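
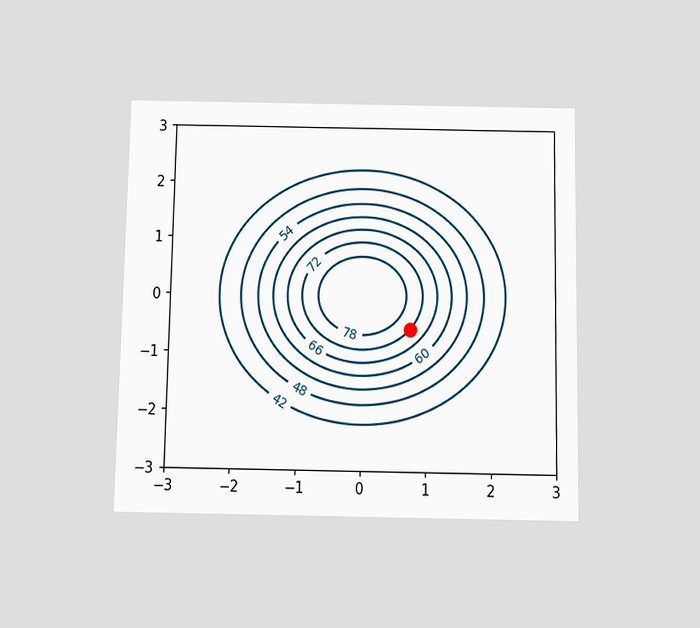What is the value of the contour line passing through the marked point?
72

The chart is viewed slightly from below. The marked point sits on the contour labelled 72.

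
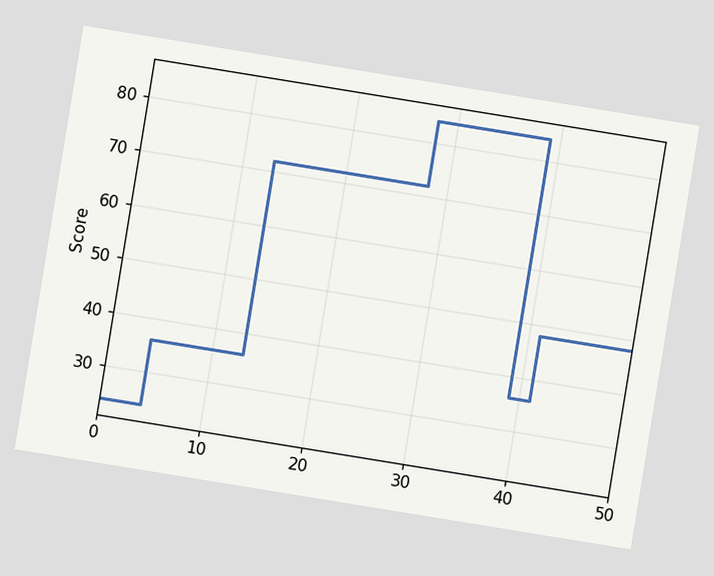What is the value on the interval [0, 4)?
The chart is tilted about 9° clockwise. On [0, 4) the step sits at 24.

24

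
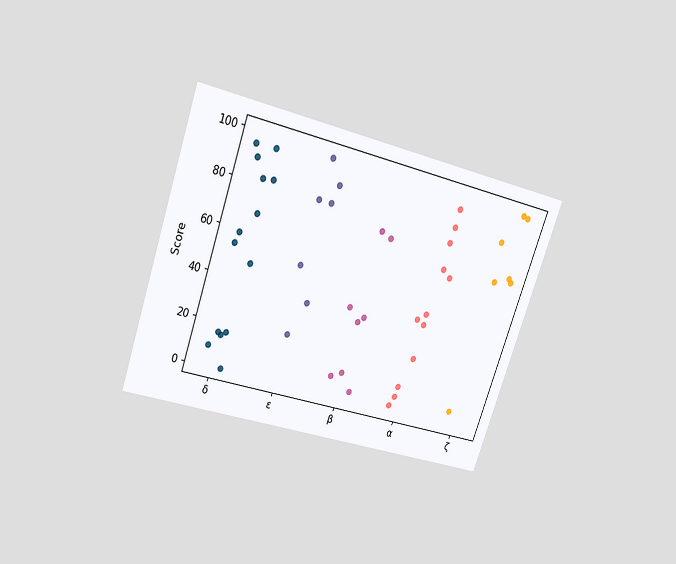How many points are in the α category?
12

The chart is tilted about 19° clockwise and viewed slightly from above. Counting the markers in the α column gives 12.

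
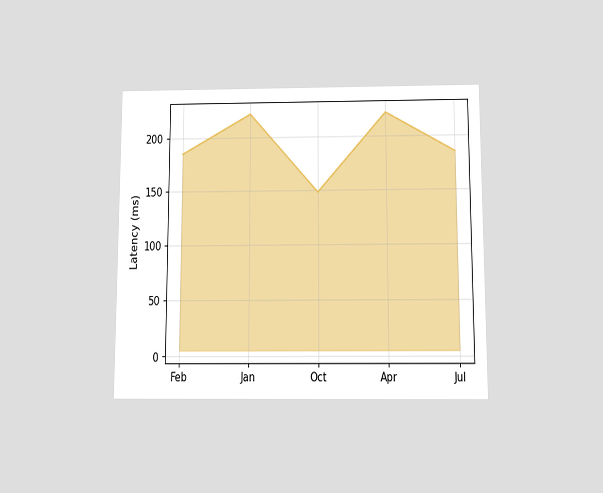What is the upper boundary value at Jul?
185ms

The chart is viewed slightly from below. At Jul the upper boundary is at 185ms.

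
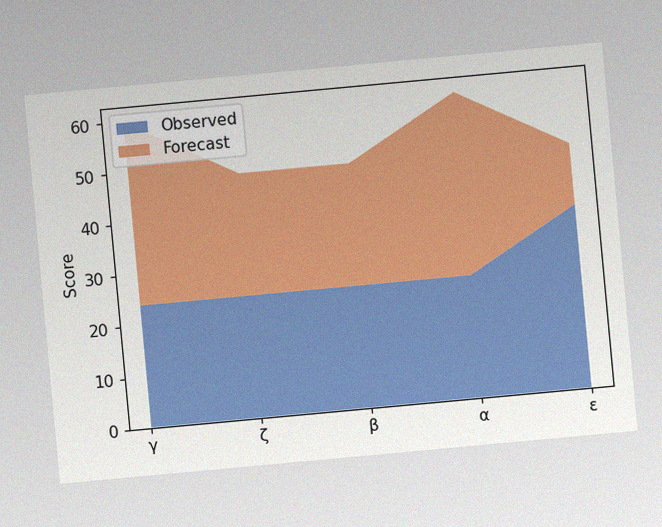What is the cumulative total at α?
60

The chart is tilted about 5° counter-clockwise, with some photo noise. The stacked total at α reaches 60.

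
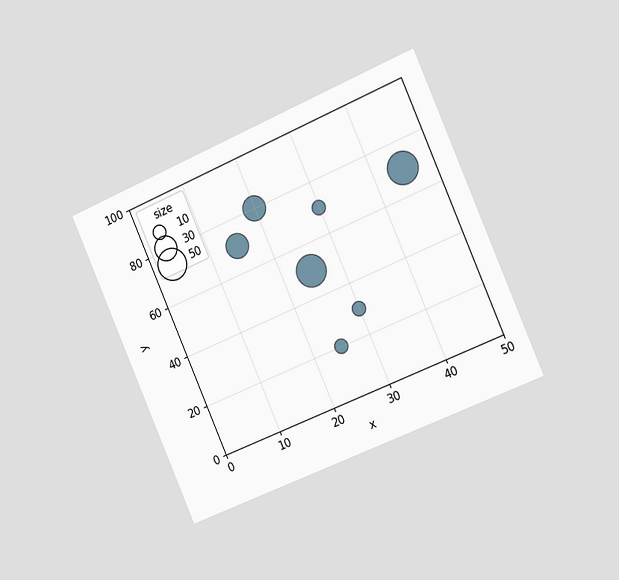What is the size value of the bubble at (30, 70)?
The chart is tilted about 24° counter-clockwise and viewed slightly from the right. Matching the bubble at (30, 70) against the size legend gives 10.

10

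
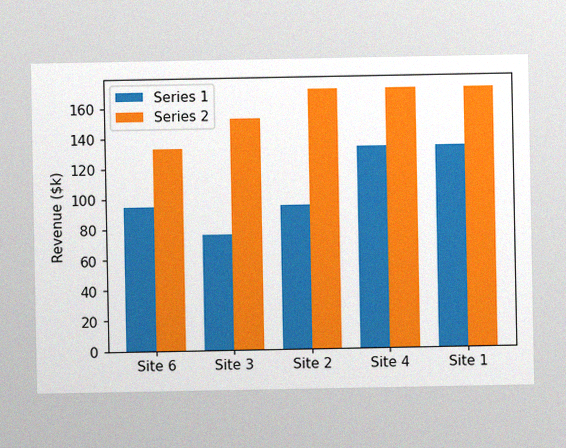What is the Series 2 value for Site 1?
The image has some photo noise and uneven lighting. The Series 2 bar at Site 1 reaches $171k on the y-axis.

$171k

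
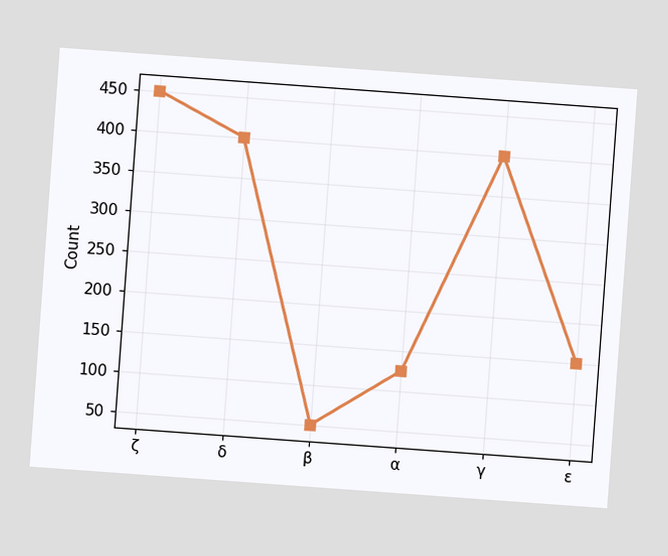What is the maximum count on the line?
450

The chart is tilted about 4° clockwise. The highest point is at ζ, and reading across to the y-axis gives 450.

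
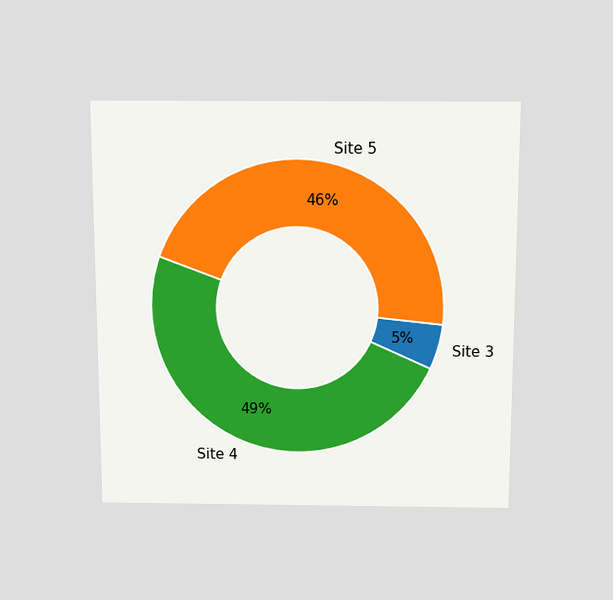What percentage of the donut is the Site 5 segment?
46%

The chart is viewed slightly from above. The Site 5 segment takes up 46% of the ring.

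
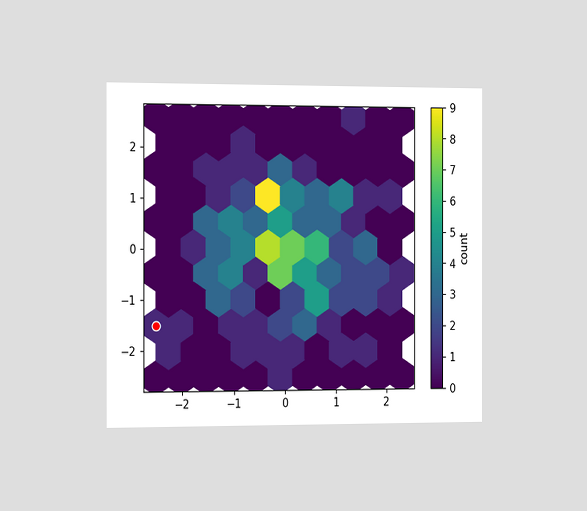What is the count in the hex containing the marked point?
1

The chart is viewed slightly from the left. The marked hex reads 1 on the colorbar.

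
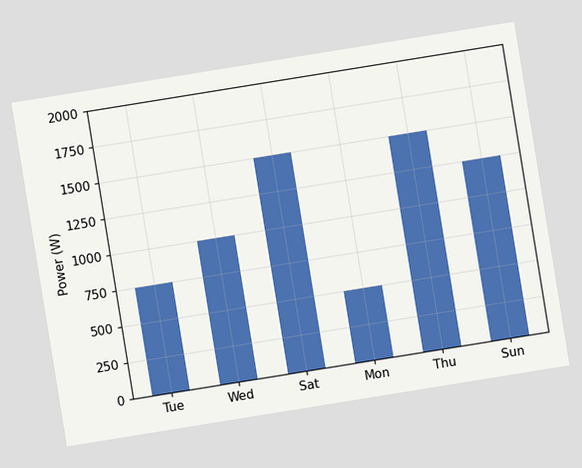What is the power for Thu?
The chart is tilted about 9° counter-clockwise. Reading along the chart's y-axis, the Thu bar reaches 1500W.

1500W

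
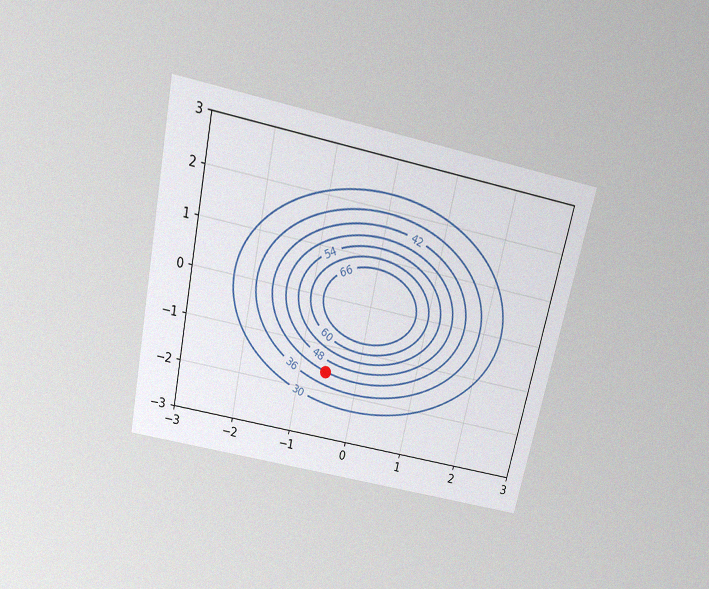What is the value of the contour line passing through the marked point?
The chart is tilted about 12° clockwise and viewed slightly from above, with some photo noise. The marked point sits on the contour labelled 42.

42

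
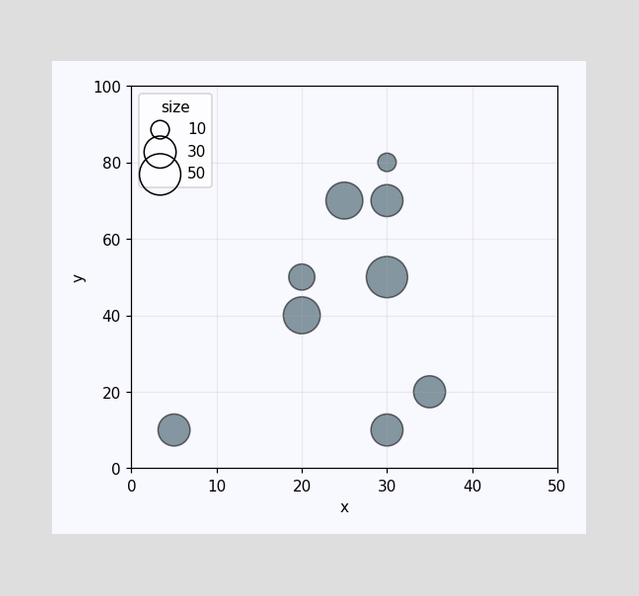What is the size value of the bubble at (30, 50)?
Matching the bubble at (30, 50) against the size legend gives 50.

50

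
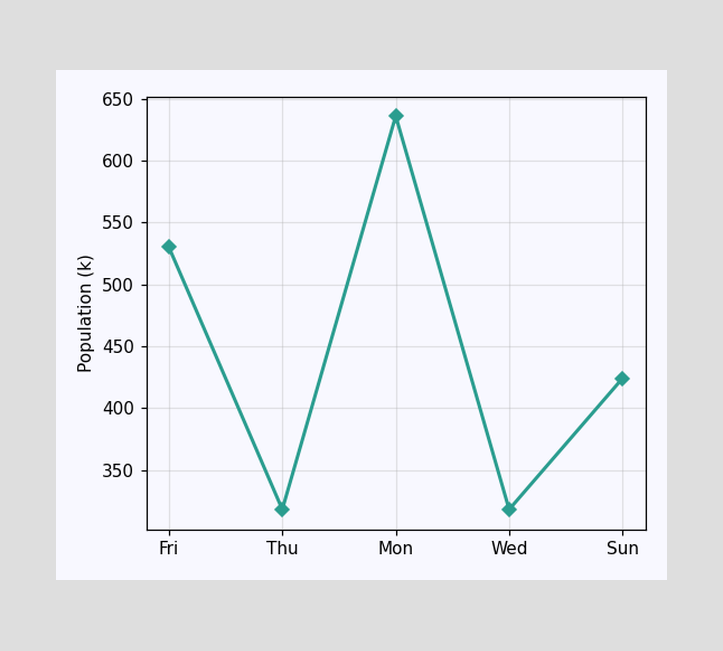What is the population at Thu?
318k

At Thu, the line is at 318k.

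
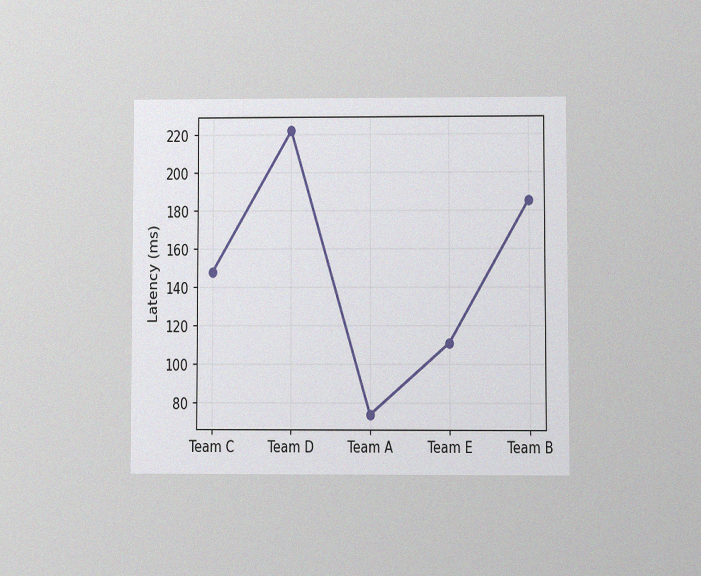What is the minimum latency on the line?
The chart is viewed at a slight angle, with some photo noise. The lowest point is at Team A, and reading across to the y-axis gives 74ms.

74ms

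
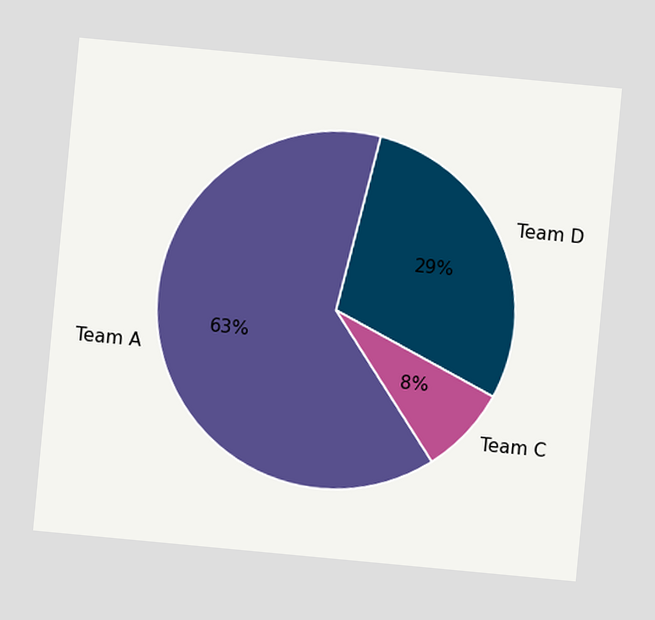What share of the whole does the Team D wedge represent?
29%

The chart is tilted about 5° clockwise. The Team D slice takes up 29% of the pie.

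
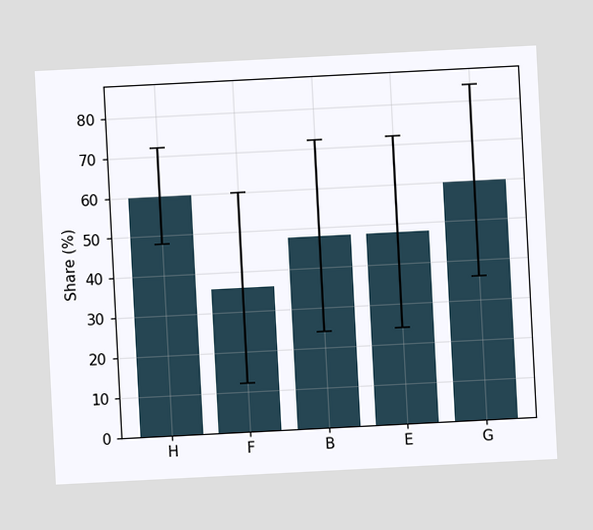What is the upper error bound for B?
72%

The chart is tilted about 3° counter-clockwise. The B bar's upper whisker reaches 72%.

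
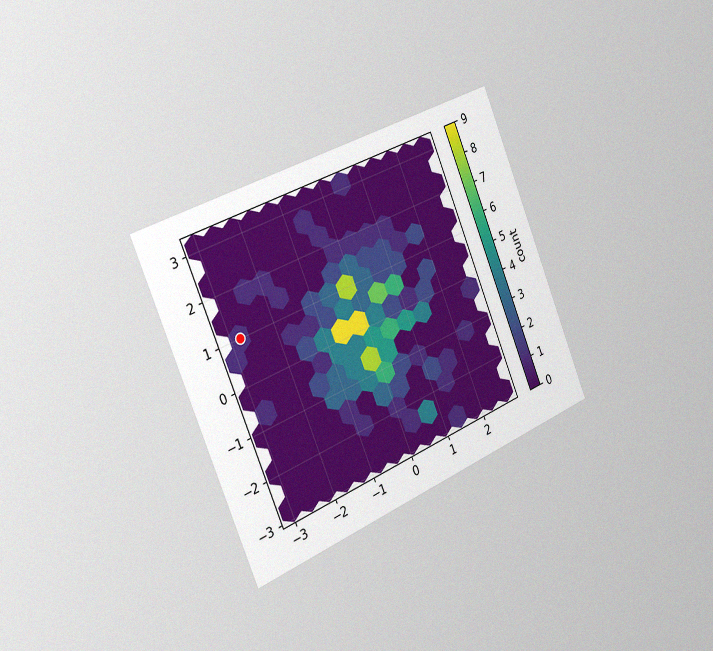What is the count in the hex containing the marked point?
The chart is tilted about 23° counter-clockwise and viewed slightly from the left, with some photo noise. The marked hex reads 1 on the colorbar.

1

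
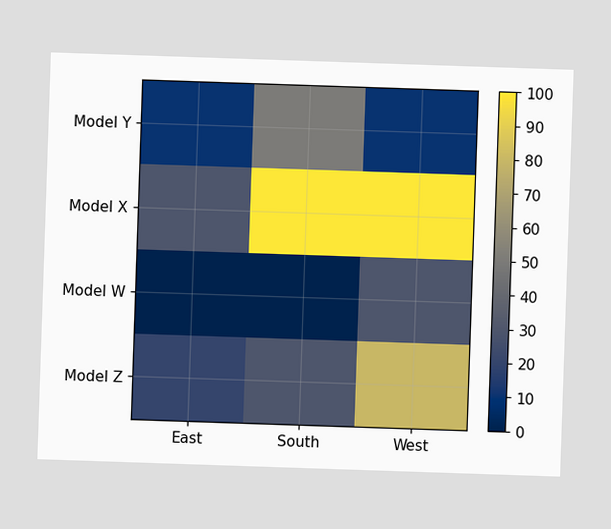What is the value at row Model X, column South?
100

Matching cell (Model X, South) against the colorbar gives 100.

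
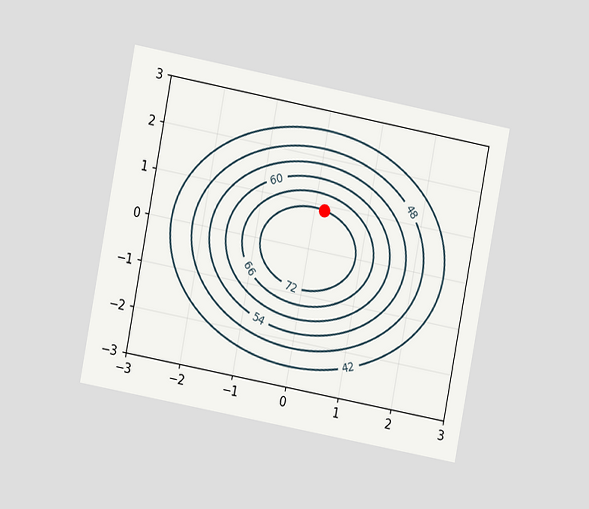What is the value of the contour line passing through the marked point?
The chart is tilted about 11° clockwise and viewed at a slight angle. The marked point sits on the contour labelled 72.

72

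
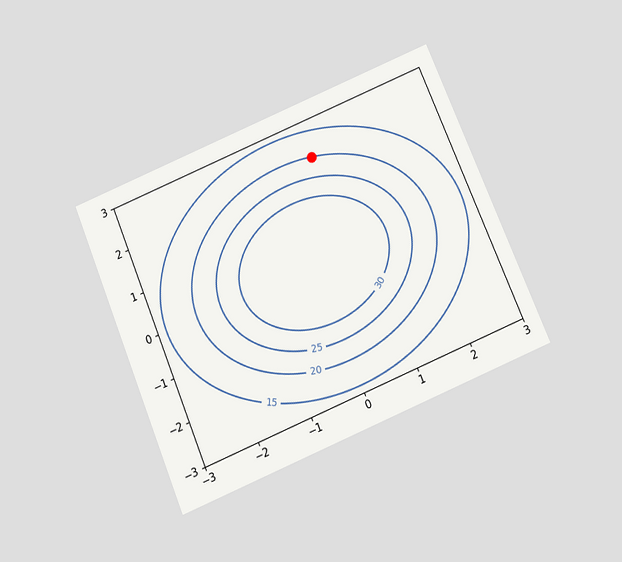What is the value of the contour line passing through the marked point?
The chart is tilted about 23° counter-clockwise and viewed slightly from below. The marked point sits on the contour labelled 20.

20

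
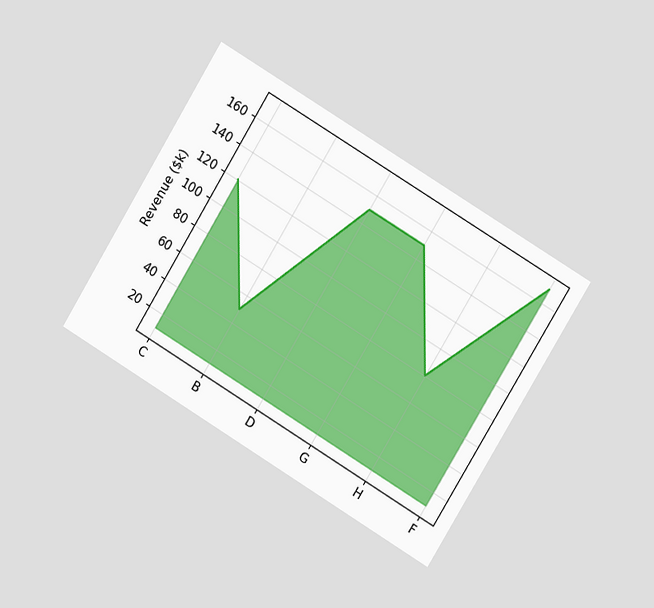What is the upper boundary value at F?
The chart is tilted about 31° clockwise and viewed at a slight angle. At F the upper boundary is at $170k.

$170k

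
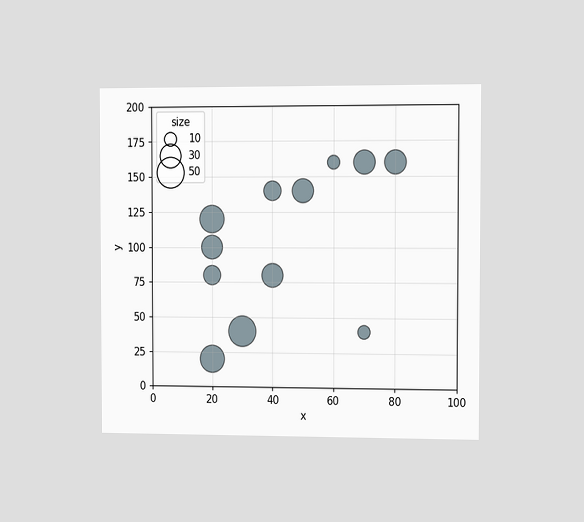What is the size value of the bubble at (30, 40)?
The chart is viewed slightly from the right. Matching the bubble at (30, 40) against the size legend gives 50.

50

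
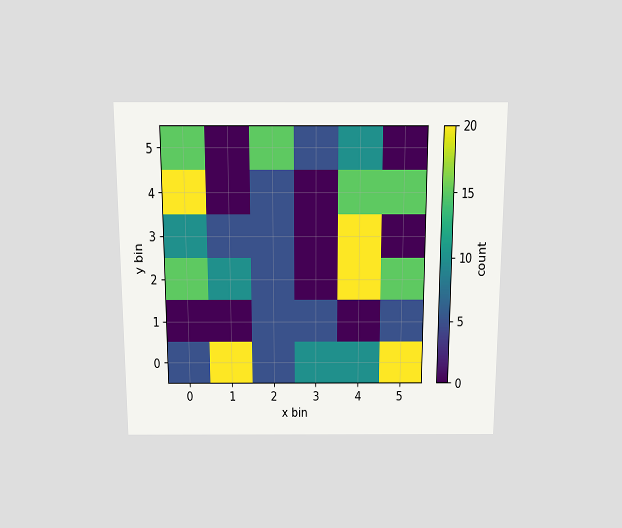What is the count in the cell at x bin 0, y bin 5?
15

The chart is viewed slightly from above. Matching the cell (0, 5) against the colorbar gives 15.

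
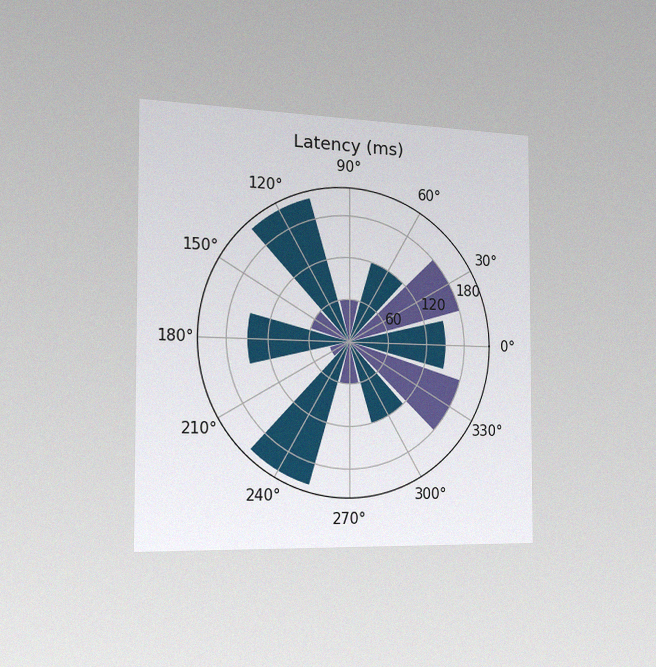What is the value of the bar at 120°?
210ms

The chart is viewed slightly from the left, with some photo noise. The bar at 120° reaches 210ms on the radial axis.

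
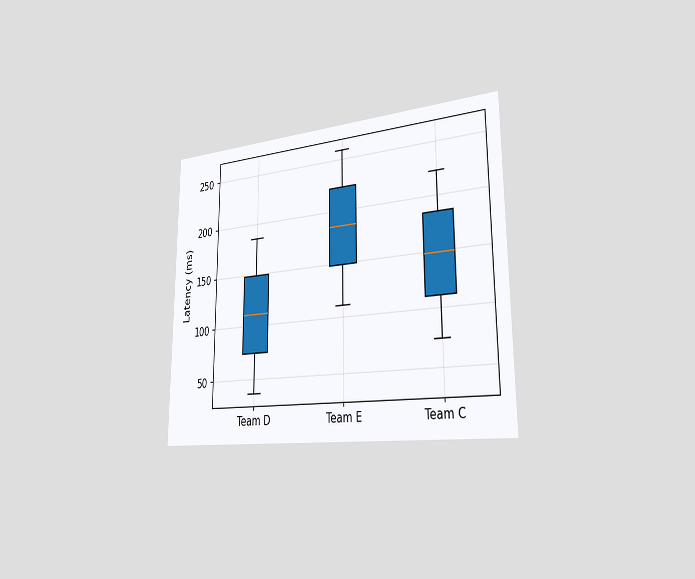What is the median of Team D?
The chart is viewed slightly from the right. The median line in the Team D box sits at 111ms.

111ms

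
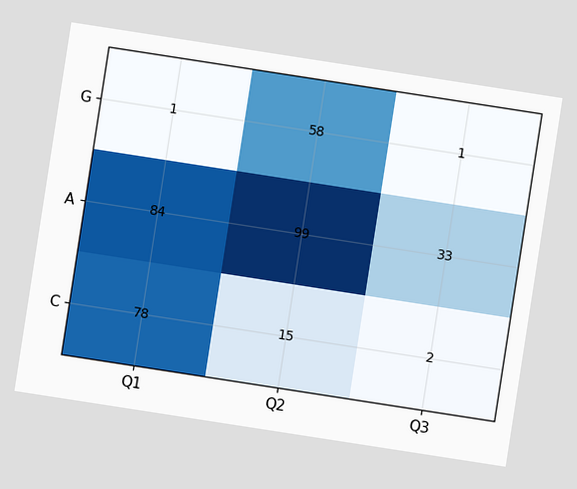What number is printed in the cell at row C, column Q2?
15

The chart is tilted about 9° clockwise. The (C, Q2) cell reads 15.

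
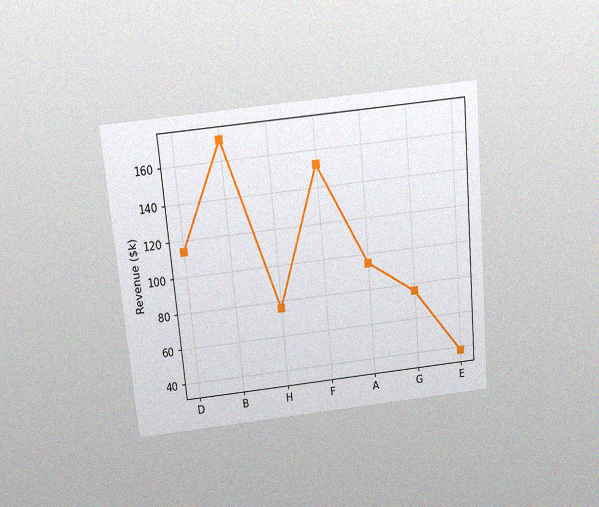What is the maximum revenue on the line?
The chart is tilted about 5° counter-clockwise and viewed slightly from above, with some photo noise. The highest point is at B, and reading across to the y-axis gives $171k.

$171k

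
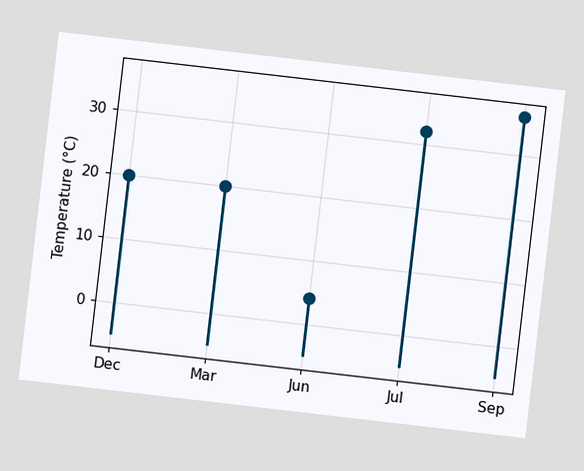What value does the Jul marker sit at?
The chart is tilted about 7° clockwise. The Jul marker sits at 32°C.

32°C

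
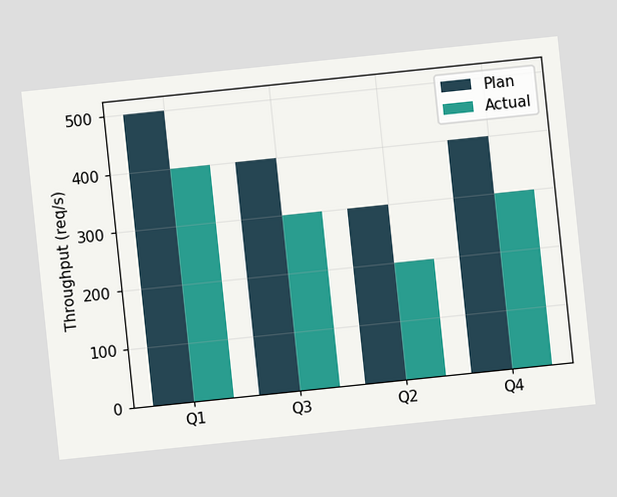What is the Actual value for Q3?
The chart is tilted about 6° counter-clockwise. The Actual bar at Q3 reaches 300req/s on the y-axis.

300req/s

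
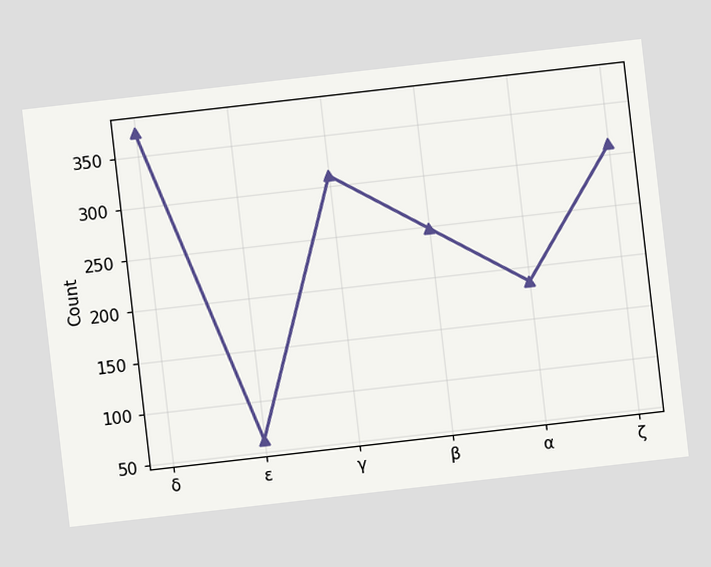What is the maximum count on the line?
The chart is tilted about 7° counter-clockwise. The highest point is at δ, and reading across to the y-axis gives 372.

372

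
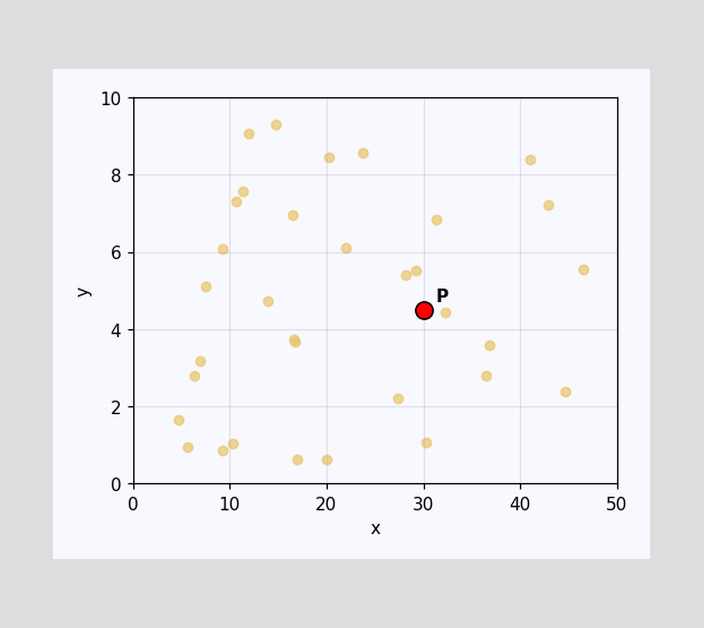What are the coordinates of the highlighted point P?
Following the gridlines from P to each axis, P sits at (30, 4.5).

(30, 4.5)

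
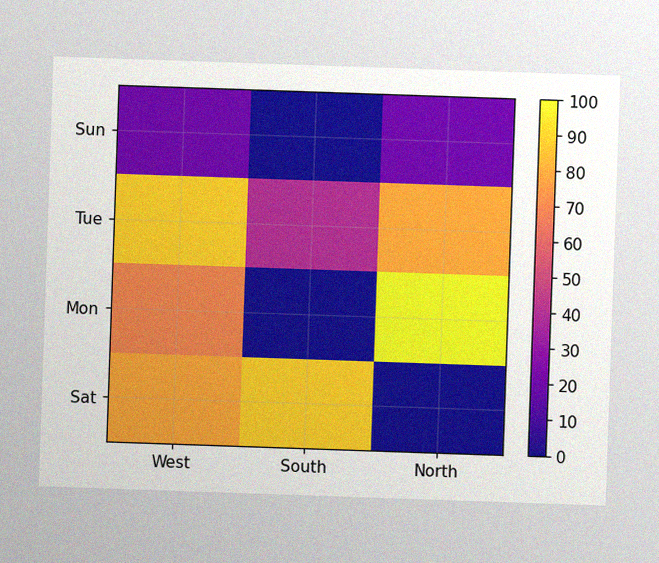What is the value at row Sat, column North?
0

The image has some photo noise and uneven lighting. Matching cell (Sat, North) against the colorbar gives 0.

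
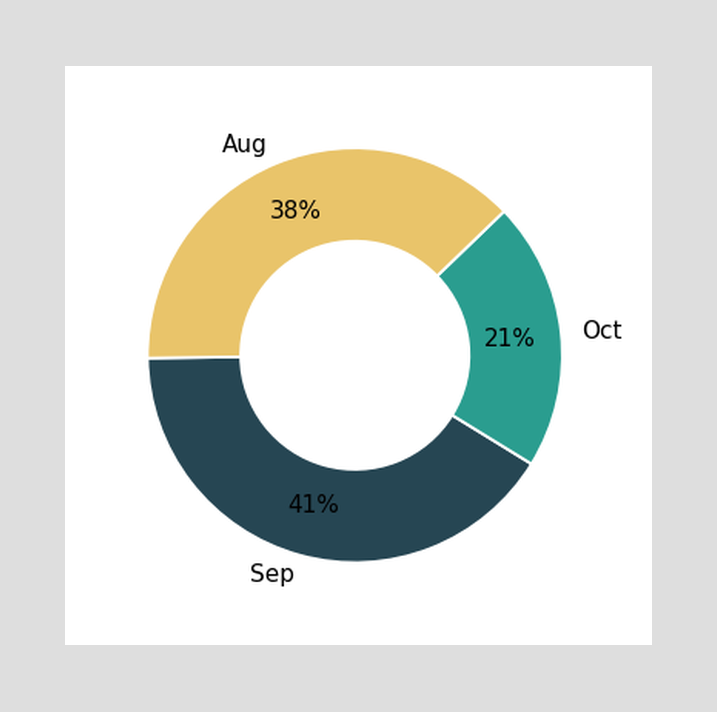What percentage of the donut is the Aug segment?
The Aug segment takes up 38% of the ring.

38%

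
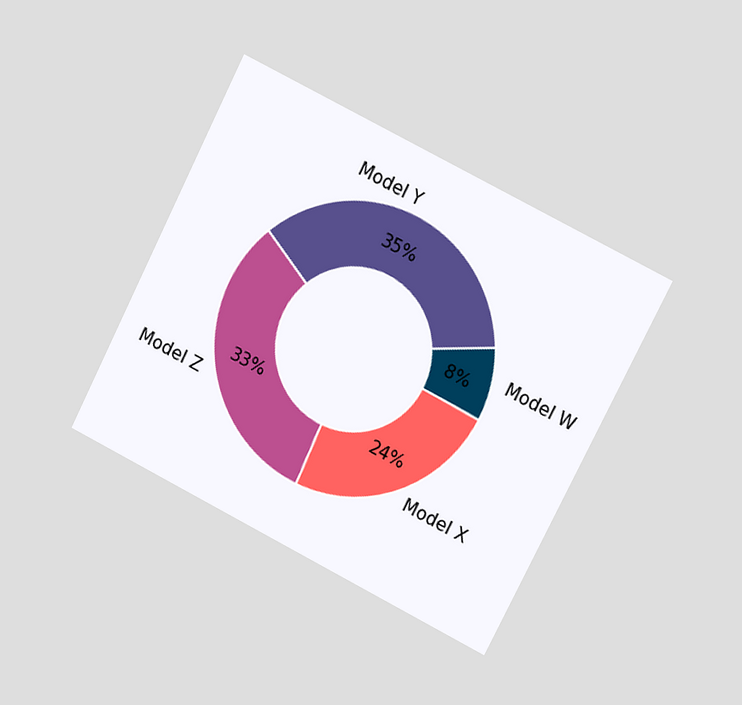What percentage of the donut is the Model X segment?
24%

The chart is tilted about 27° clockwise and viewed at a slight angle. The Model X segment takes up 24% of the ring.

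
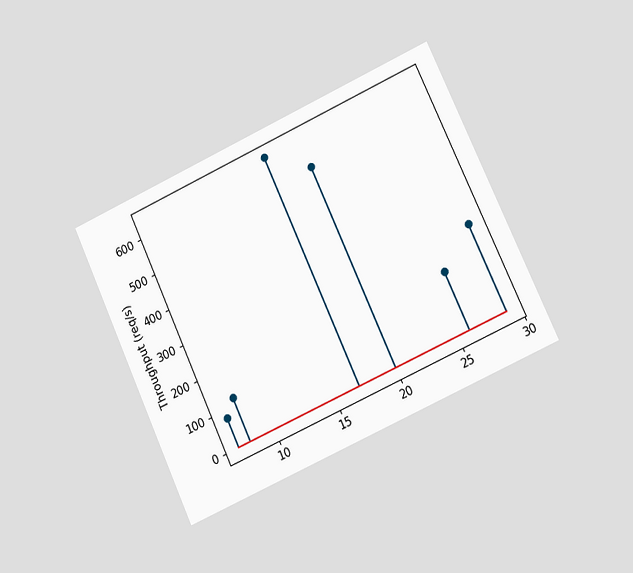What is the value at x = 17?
640req/s

The chart is tilted about 25° counter-clockwise and viewed at a slight angle. The stem at x=17 reaches 640req/s.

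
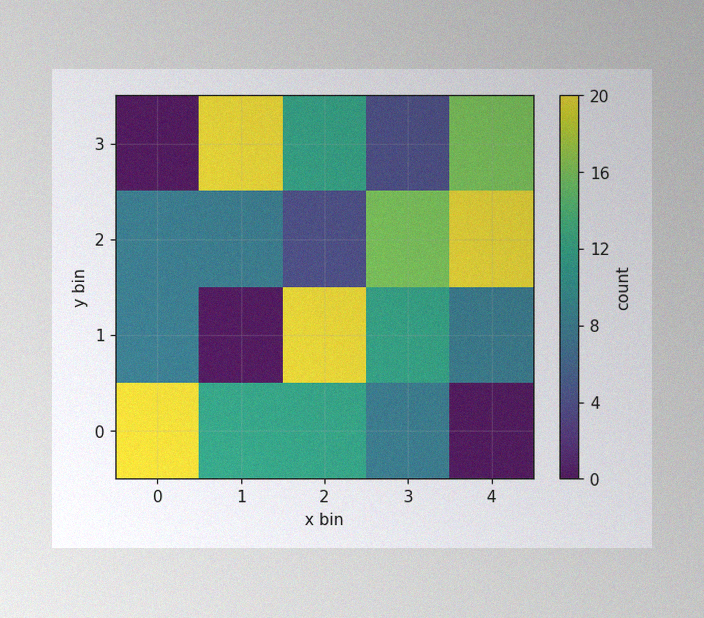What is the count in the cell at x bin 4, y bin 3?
The image has some photo noise and uneven lighting. Matching the cell (4, 3) against the colorbar gives 16.

16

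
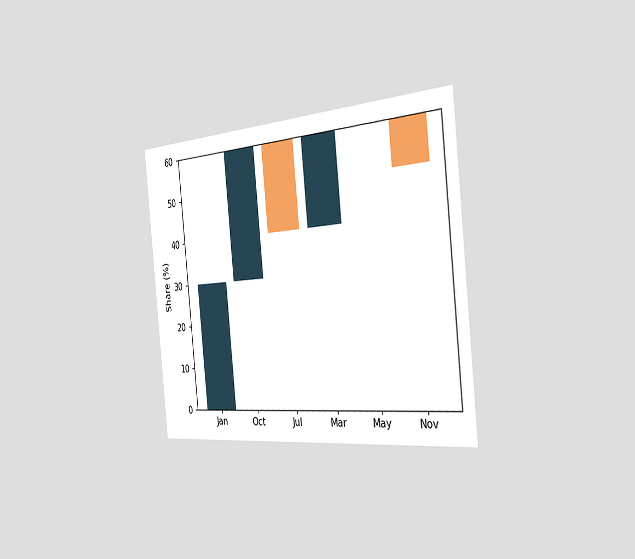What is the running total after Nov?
The chart is tilted about 6° counter-clockwise and viewed slightly from the right. After Nov the running total reaches 50%.

50%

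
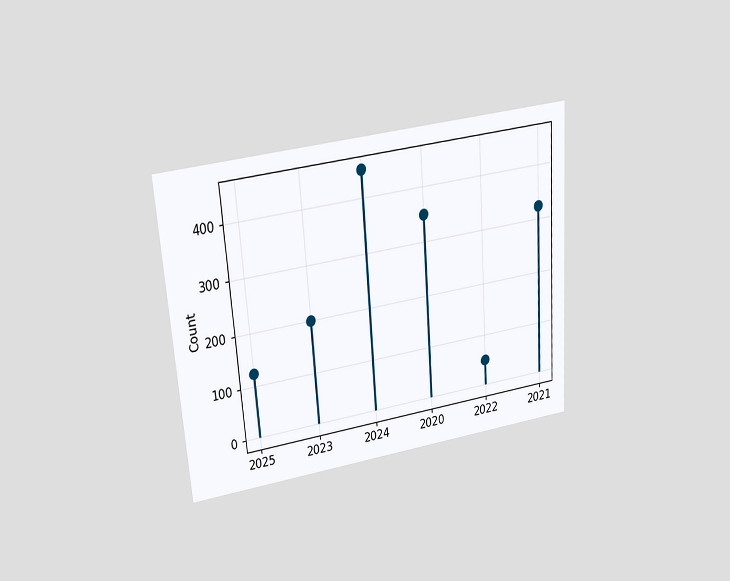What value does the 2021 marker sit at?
The chart is tilted about 4° counter-clockwise and viewed slightly from above. The 2021 marker sits at 325.

325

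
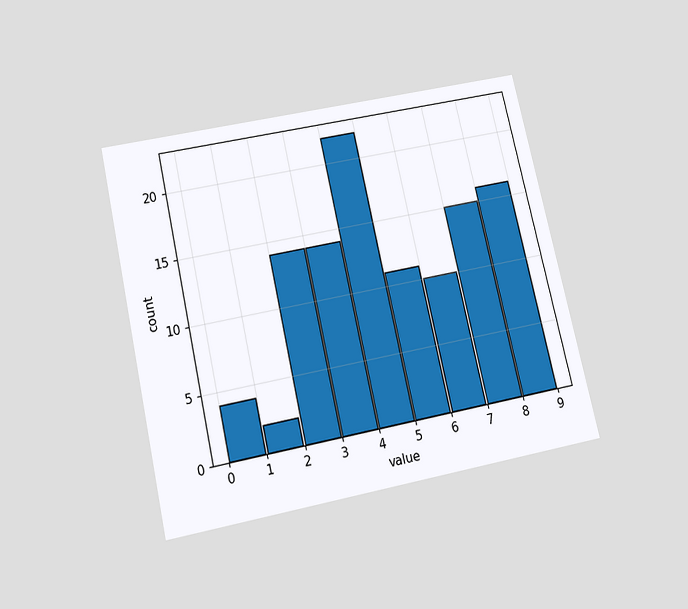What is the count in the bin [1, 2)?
The chart is tilted about 13° counter-clockwise and viewed slightly from below. The [1, 2) bin has height 2.

2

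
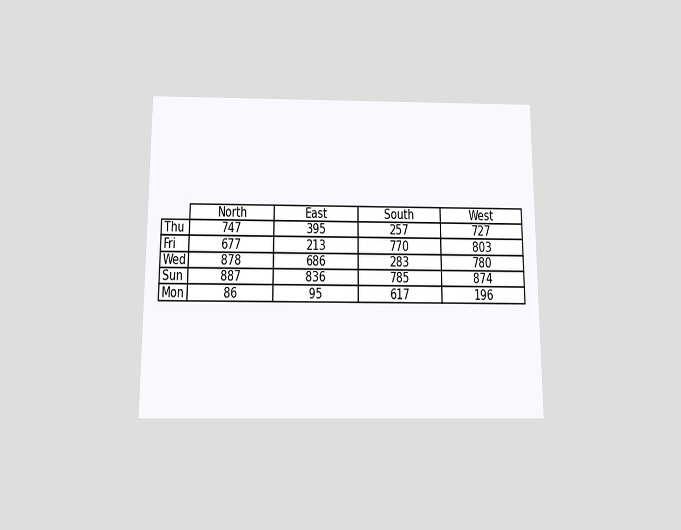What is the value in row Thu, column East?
The chart is viewed slightly from below. The (Thu, East) cell reads 395.

395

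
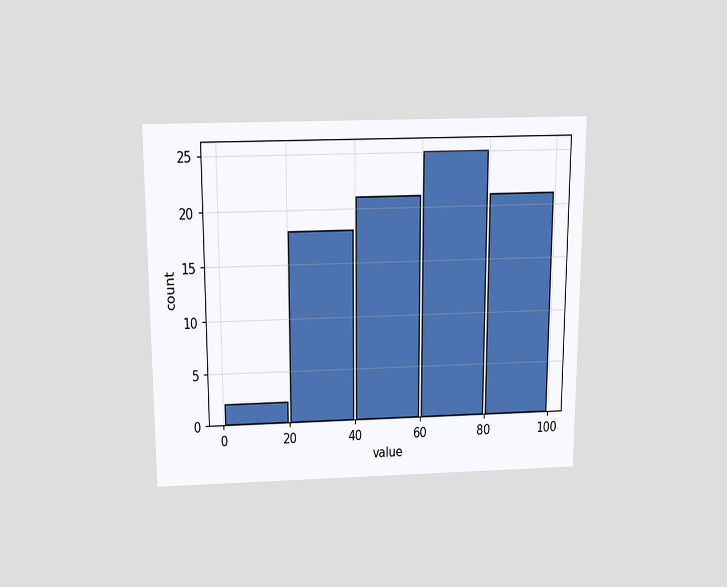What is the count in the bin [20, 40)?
18

The chart is viewed slightly from above. The [20, 40) bin has height 18.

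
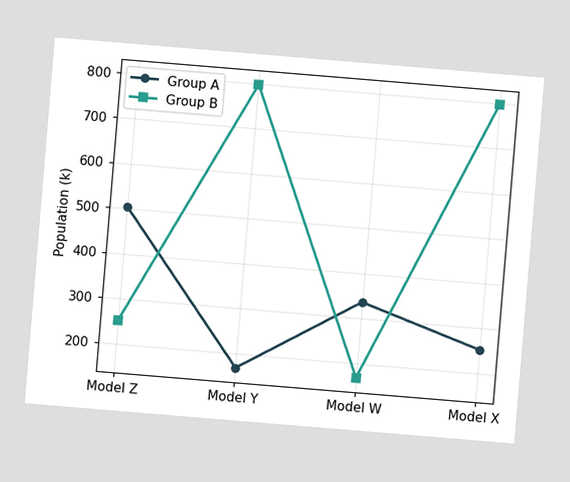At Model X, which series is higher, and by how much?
The chart is tilted about 5° clockwise. At Model X, Group B sits above the other line by 546k.

Group B, by 546k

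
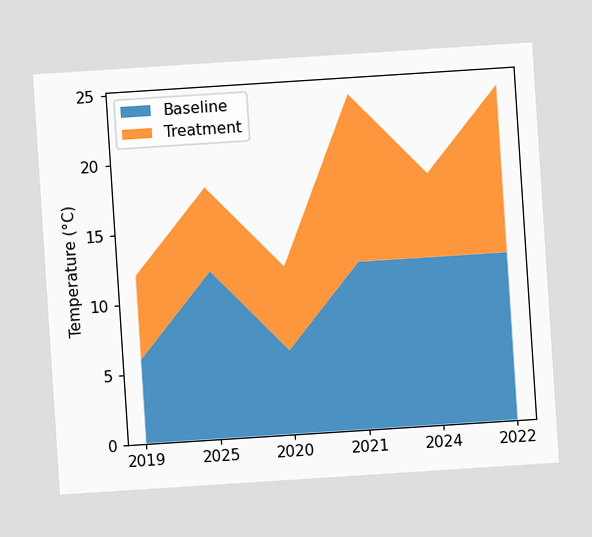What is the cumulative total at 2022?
24°C

The chart is tilted about 4° counter-clockwise. The stacked total at 2022 reaches 24°C.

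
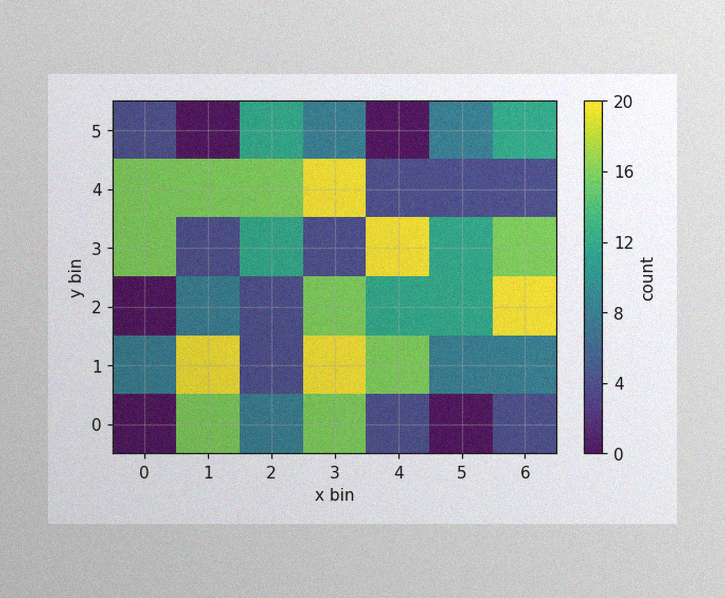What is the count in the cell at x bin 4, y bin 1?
16

The image has some photo noise and uneven lighting. Matching the cell (4, 1) against the colorbar gives 16.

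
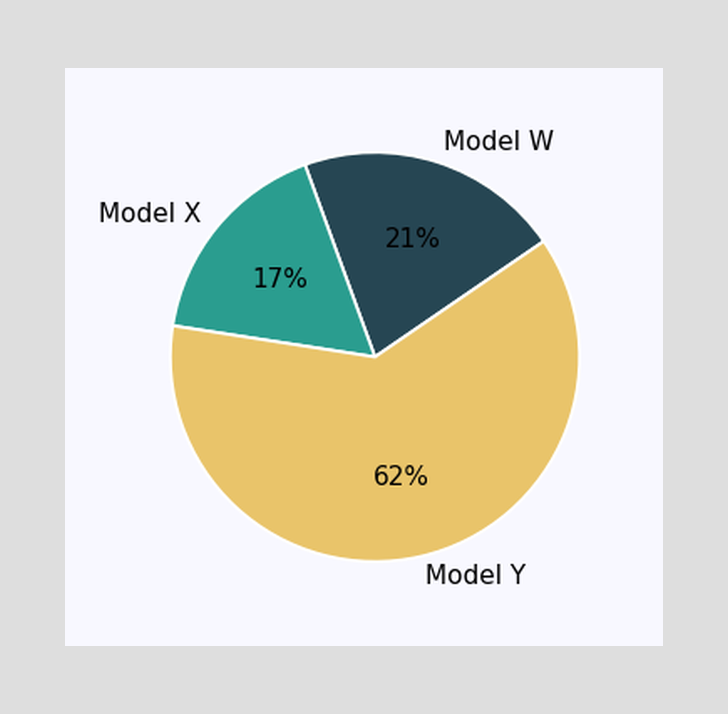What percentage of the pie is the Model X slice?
The Model X slice takes up 17% of the pie.

17%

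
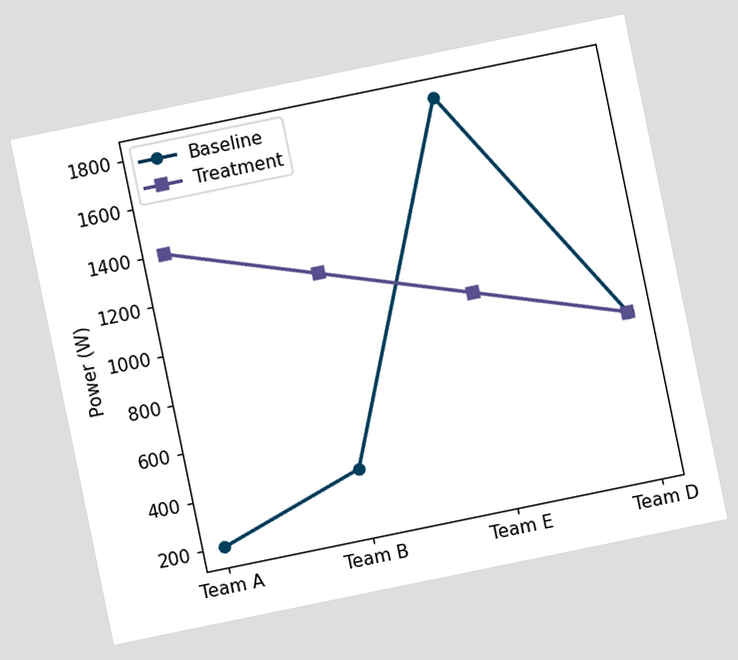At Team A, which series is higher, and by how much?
Treatment, by 1200W

The chart is tilted about 12° counter-clockwise. At Team A, Treatment sits above the other line by 1200W.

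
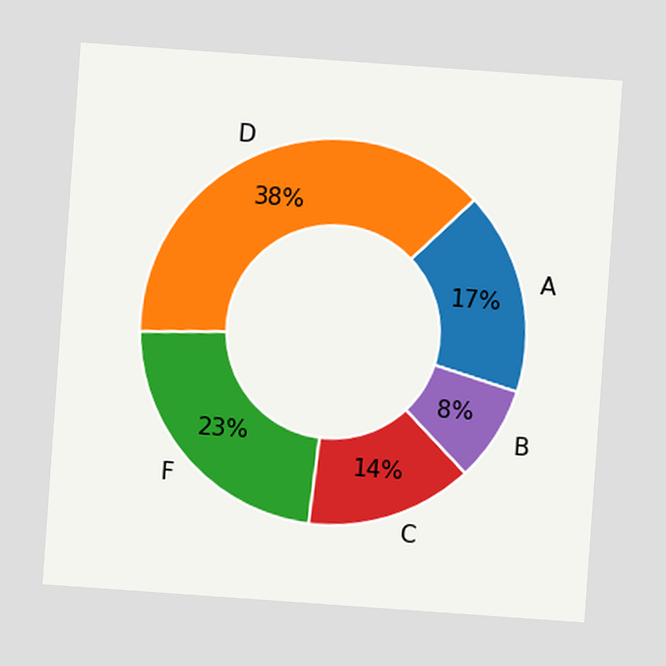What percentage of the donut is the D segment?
The chart is tilted about 4° clockwise. The D segment takes up 38% of the ring.

38%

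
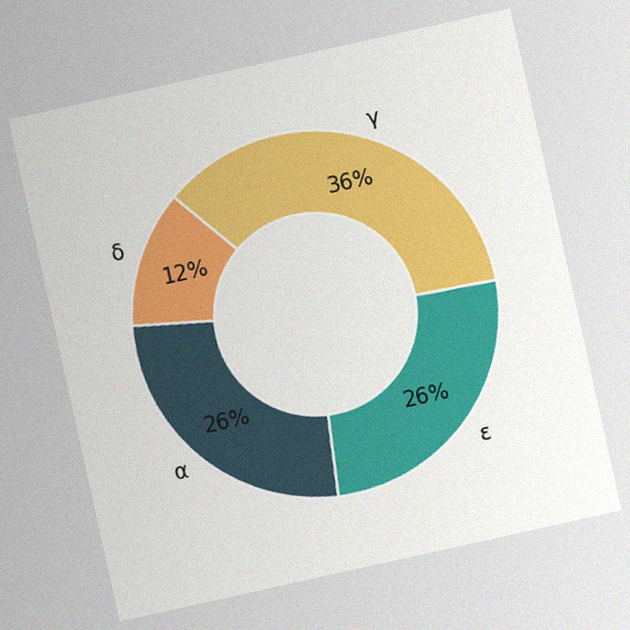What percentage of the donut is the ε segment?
26%

The chart is tilted about 13° counter-clockwise, with some photo noise. The ε segment takes up 26% of the ring.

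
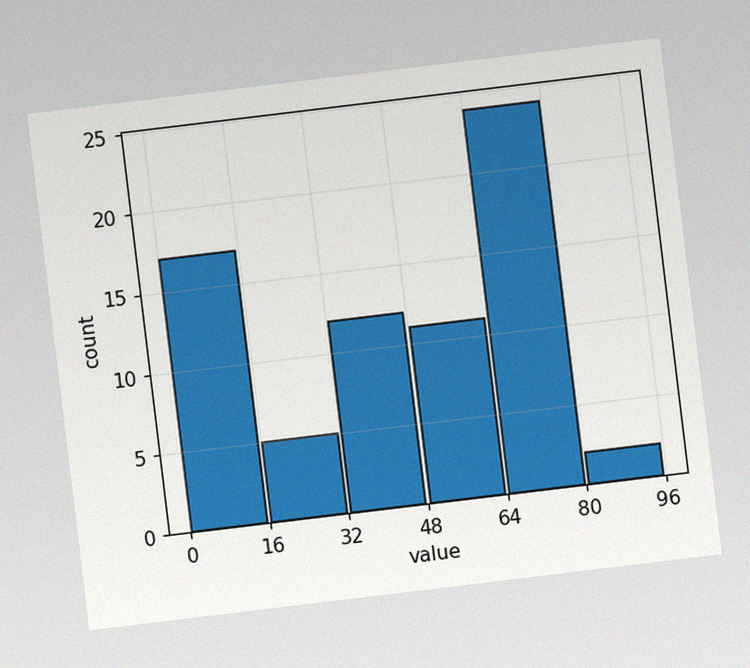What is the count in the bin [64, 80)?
The chart is tilted about 7° counter-clockwise, with some photo noise. The [64, 80) bin has height 24.

24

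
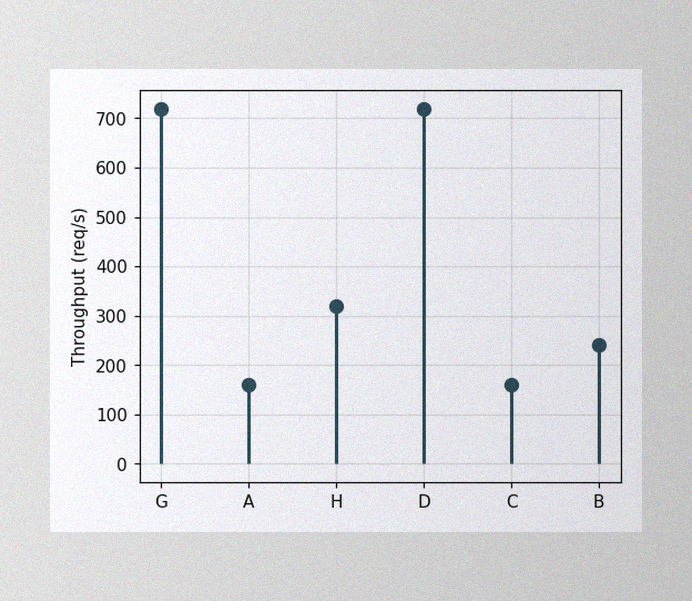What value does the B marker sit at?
The image has some photo noise and uneven lighting. The B marker sits at 240req/s.

240req/s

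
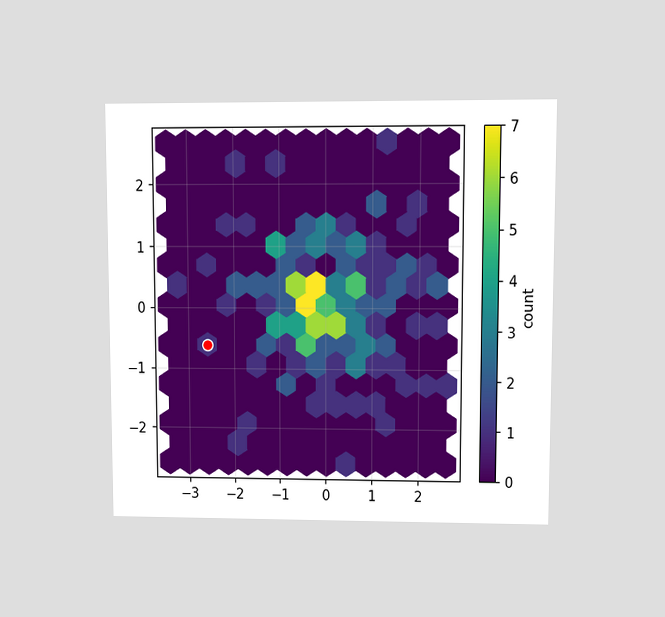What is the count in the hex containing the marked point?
The chart is viewed at a slight angle. The marked hex reads 1 on the colorbar.

1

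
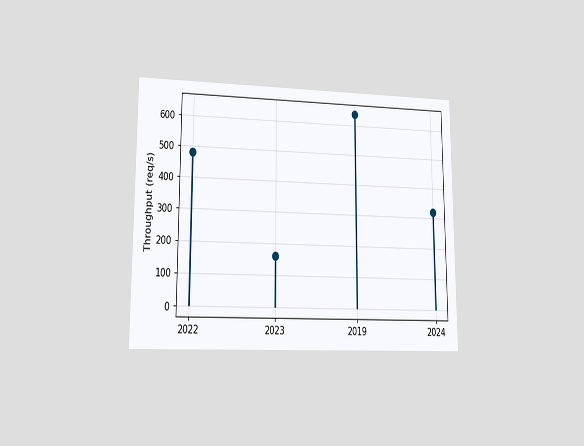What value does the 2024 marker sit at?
The chart is viewed at a slight angle. The 2024 marker sits at 320req/s.

320req/s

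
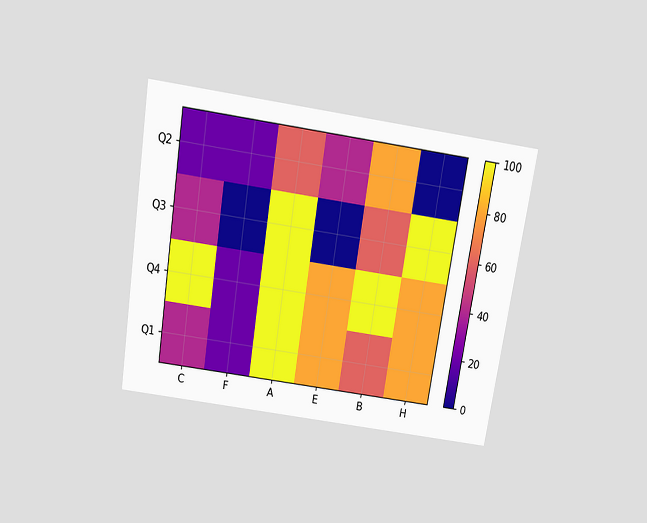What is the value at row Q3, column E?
The chart is tilted about 9° clockwise and viewed slightly from above. Matching cell (Q3, E) against the colorbar gives 0.

0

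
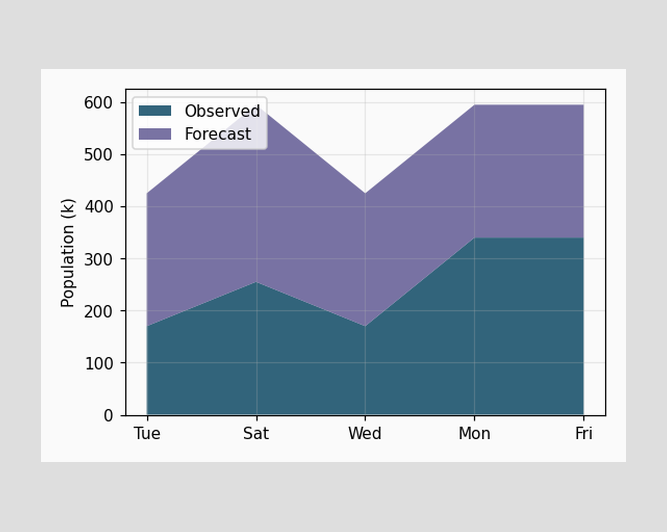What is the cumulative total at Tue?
425k

The stacked total at Tue reaches 425k.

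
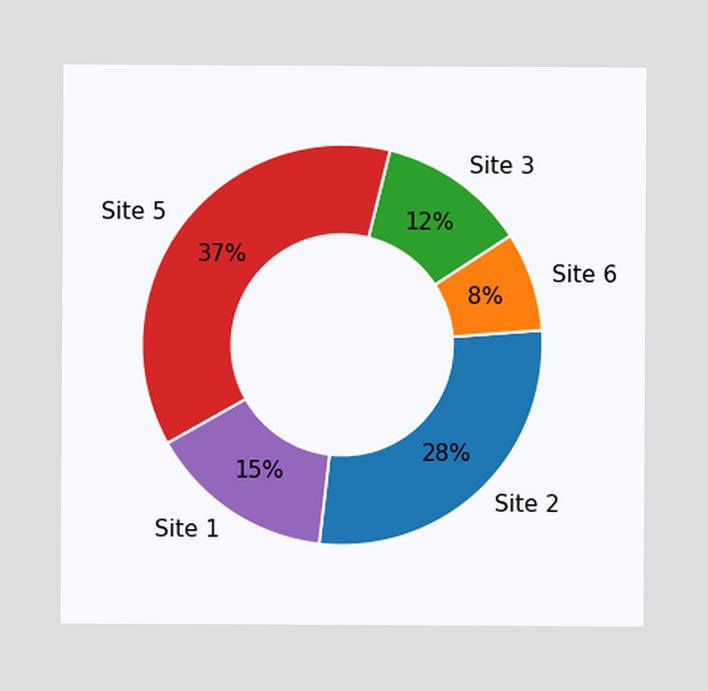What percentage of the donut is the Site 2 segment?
28%

The Site 2 segment takes up 28% of the ring.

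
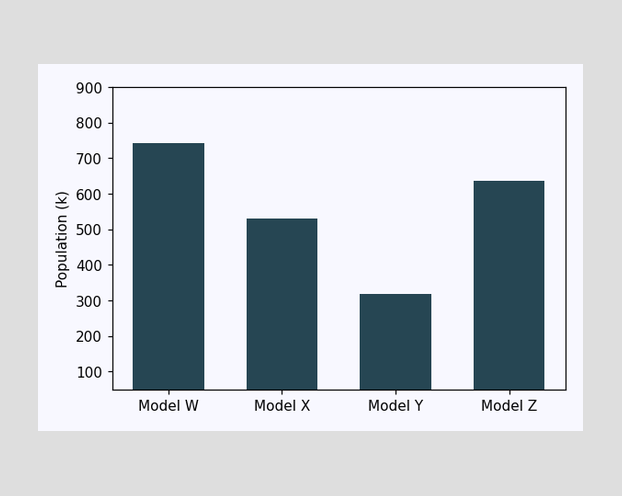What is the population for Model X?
530k

Reading along the chart's y-axis, the Model X bar reaches 530k.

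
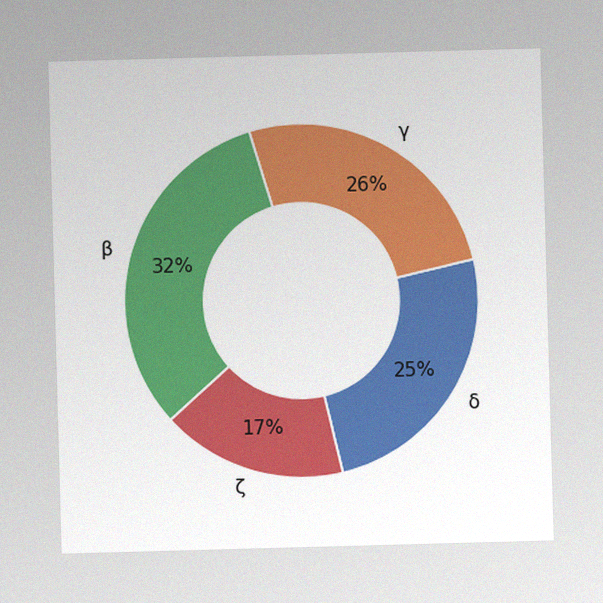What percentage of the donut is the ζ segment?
17%

The image has some photo noise and uneven lighting. The ζ segment takes up 17% of the ring.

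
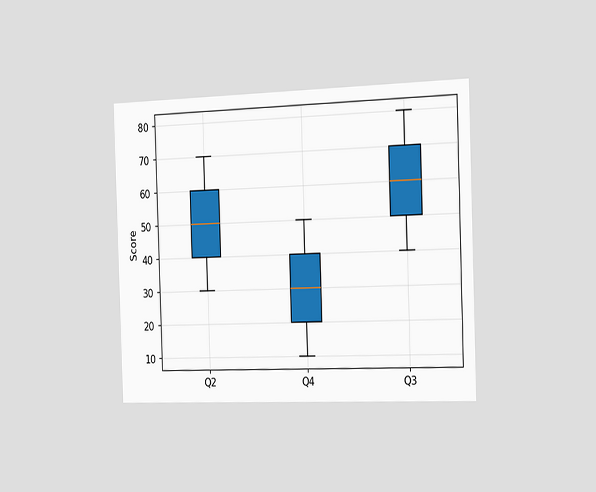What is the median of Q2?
The chart is viewed slightly from the right. The median line in the Q2 box sits at 50.

50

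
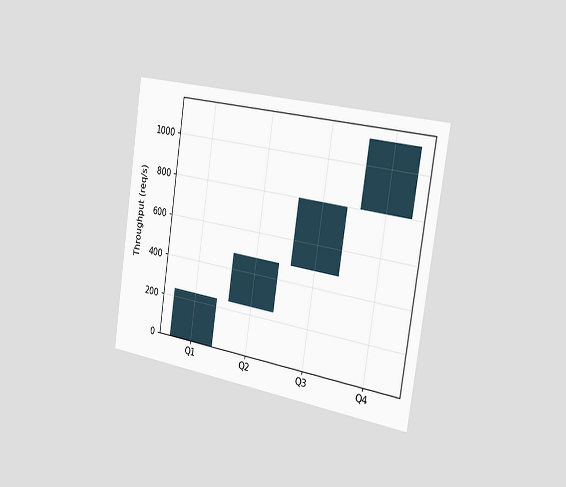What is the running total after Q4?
1120req/s

The chart is tilted about 8° clockwise and viewed slightly from the right. After Q4 the running total reaches 1120req/s.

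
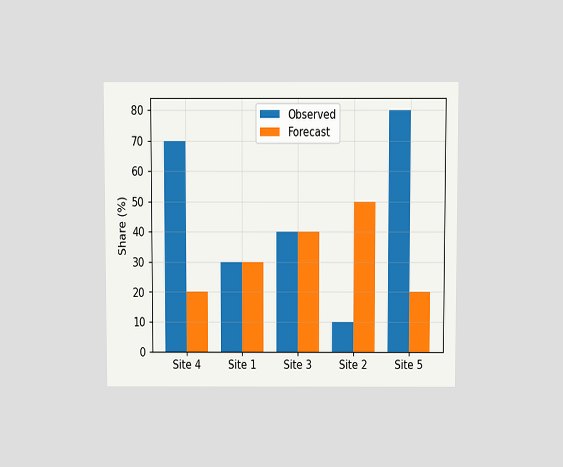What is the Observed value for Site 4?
The chart is viewed slightly from above. The Observed bar at Site 4 reaches 70% on the y-axis.

70%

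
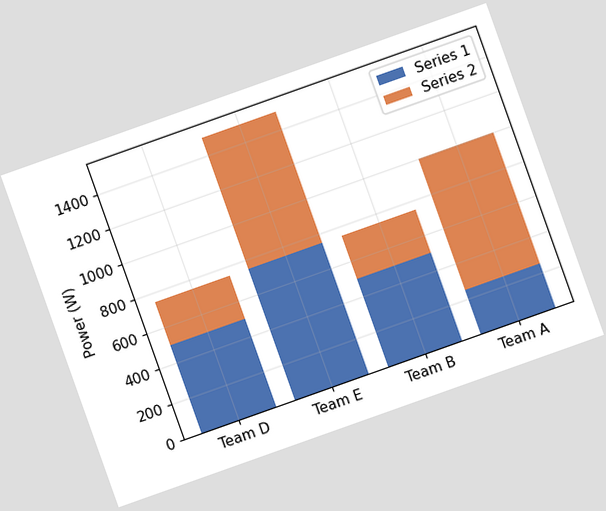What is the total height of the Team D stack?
The chart is tilted about 20° counter-clockwise. The Team D stack's top reaches 750W on the y-axis.

750W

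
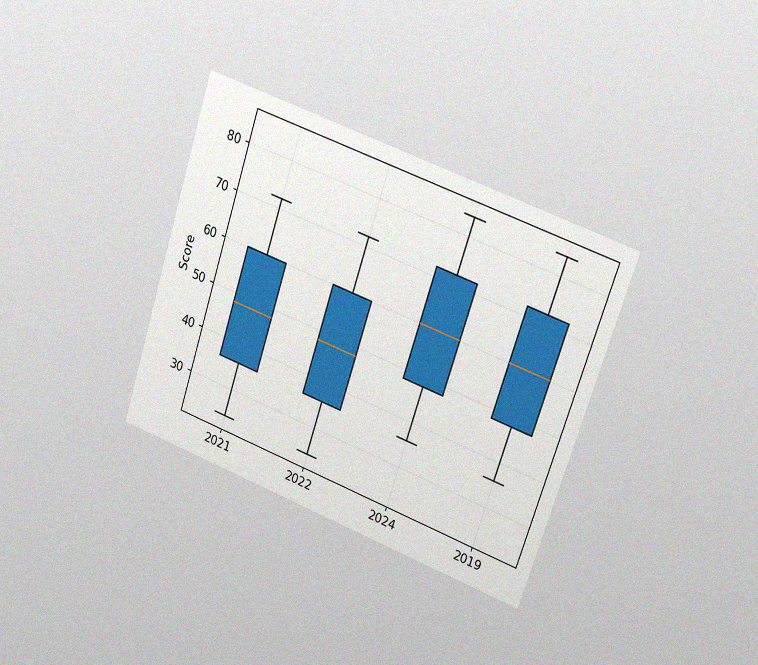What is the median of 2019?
60

The chart is tilted about 18° clockwise and viewed slightly from the right, with some photo noise. The median line in the 2019 box sits at 60.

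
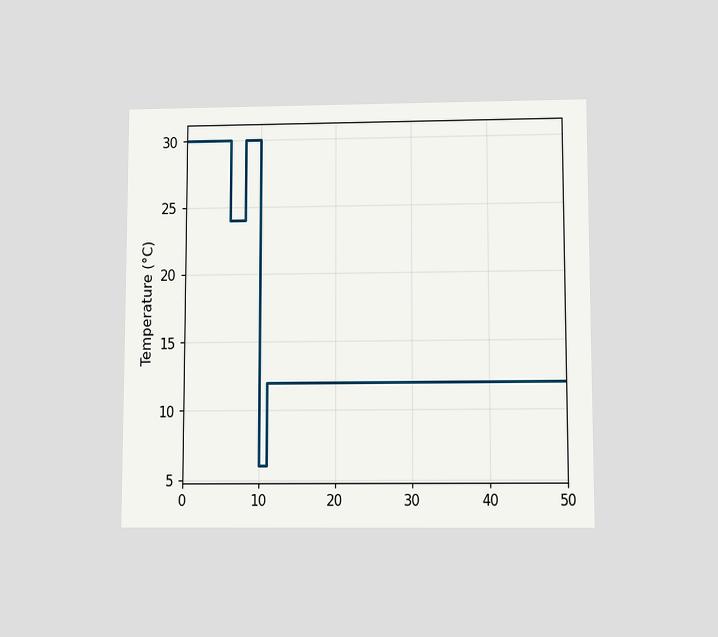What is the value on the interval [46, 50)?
12°C

The chart is viewed slightly from below. On [46, 50) the step sits at 12°C.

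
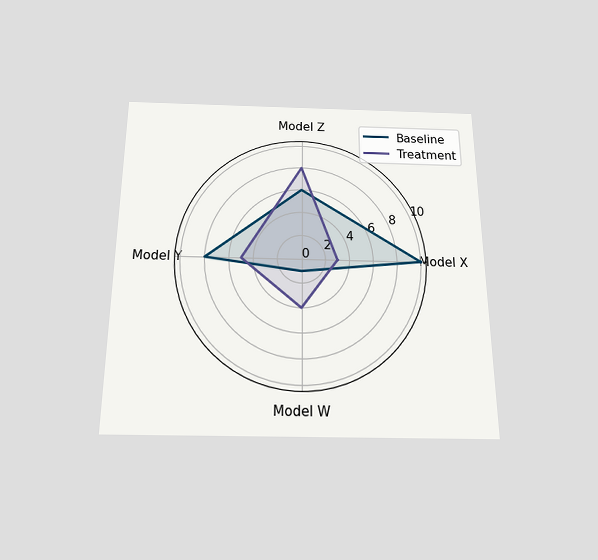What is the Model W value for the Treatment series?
The chart is viewed slightly from below. On the Model W axis, Treatment reaches 4.

4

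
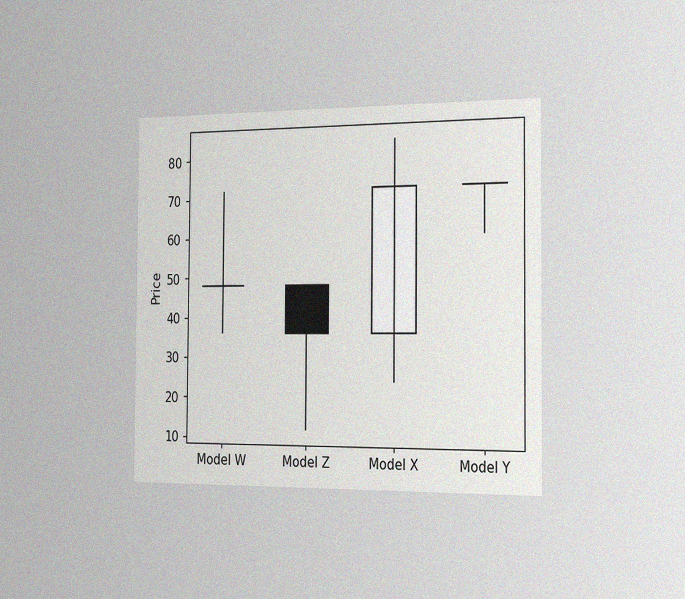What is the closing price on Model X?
72

The chart is viewed slightly from the right, with some photo noise. The Model X candle closes at 72.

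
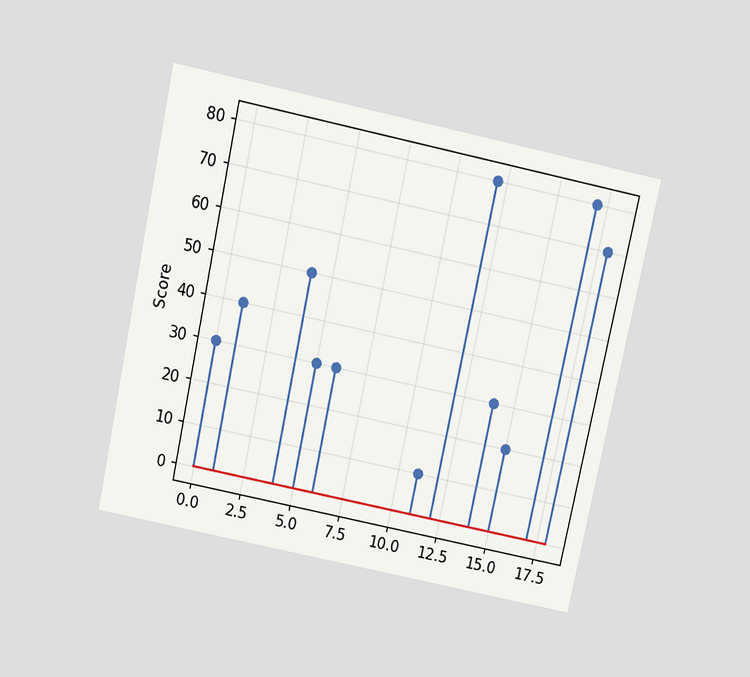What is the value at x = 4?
50

The chart is tilted about 12° clockwise and viewed slightly from above. The stem at x=4 reaches 50.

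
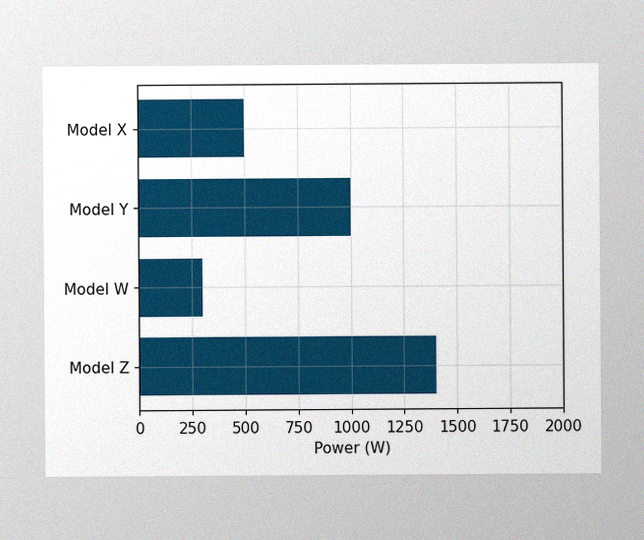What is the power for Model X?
500W

The image has some photo noise and uneven lighting. Reading along the chart's x-axis, the Model X bar reaches 500W.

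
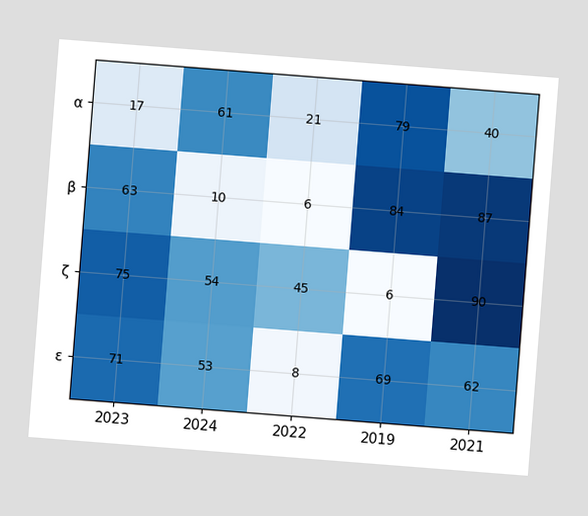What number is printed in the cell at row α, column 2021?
The chart is tilted about 4° clockwise. The (α, 2021) cell reads 40.

40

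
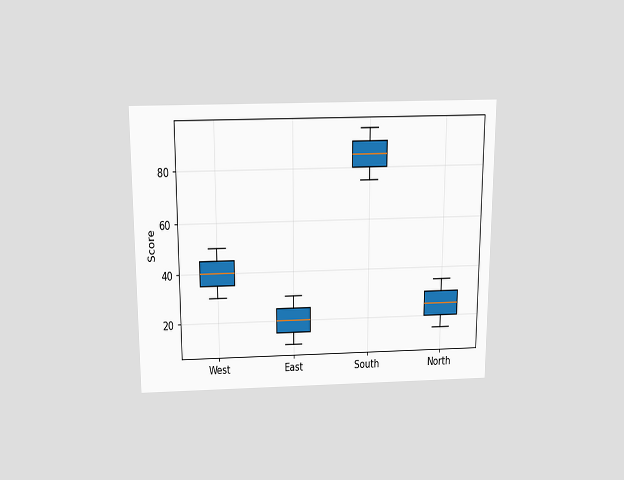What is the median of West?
40

The chart is viewed slightly from above. The median line in the West box sits at 40.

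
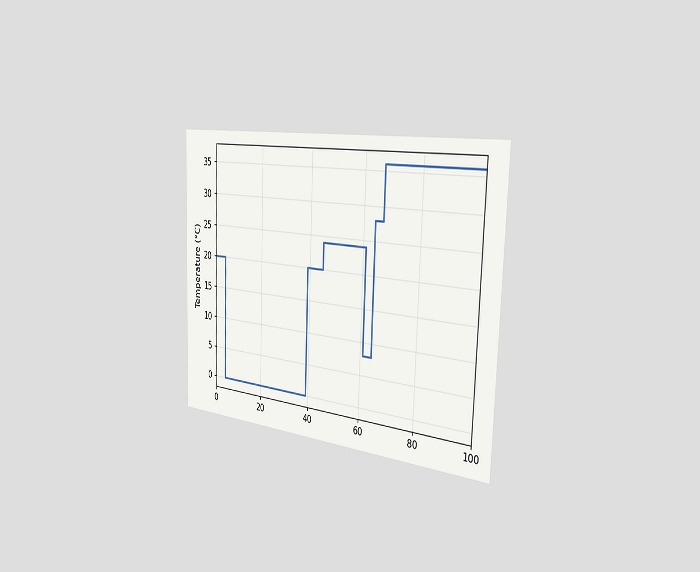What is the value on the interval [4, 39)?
0°C

The chart is viewed slightly from the right. On [4, 39) the step sits at 0°C.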